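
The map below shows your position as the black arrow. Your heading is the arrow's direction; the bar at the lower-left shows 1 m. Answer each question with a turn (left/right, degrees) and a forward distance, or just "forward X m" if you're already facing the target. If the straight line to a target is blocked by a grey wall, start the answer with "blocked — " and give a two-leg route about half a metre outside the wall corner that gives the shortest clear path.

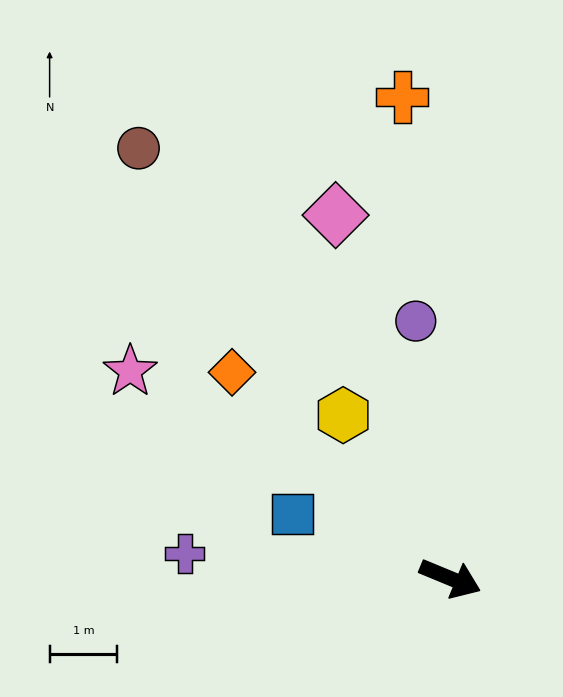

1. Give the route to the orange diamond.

turn left 159°, forward 4.4 m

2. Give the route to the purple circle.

turn left 120°, forward 3.8 m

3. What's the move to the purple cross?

turn right 163°, forward 3.9 m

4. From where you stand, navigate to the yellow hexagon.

turn left 146°, forward 2.9 m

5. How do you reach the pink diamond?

turn left 130°, forward 5.6 m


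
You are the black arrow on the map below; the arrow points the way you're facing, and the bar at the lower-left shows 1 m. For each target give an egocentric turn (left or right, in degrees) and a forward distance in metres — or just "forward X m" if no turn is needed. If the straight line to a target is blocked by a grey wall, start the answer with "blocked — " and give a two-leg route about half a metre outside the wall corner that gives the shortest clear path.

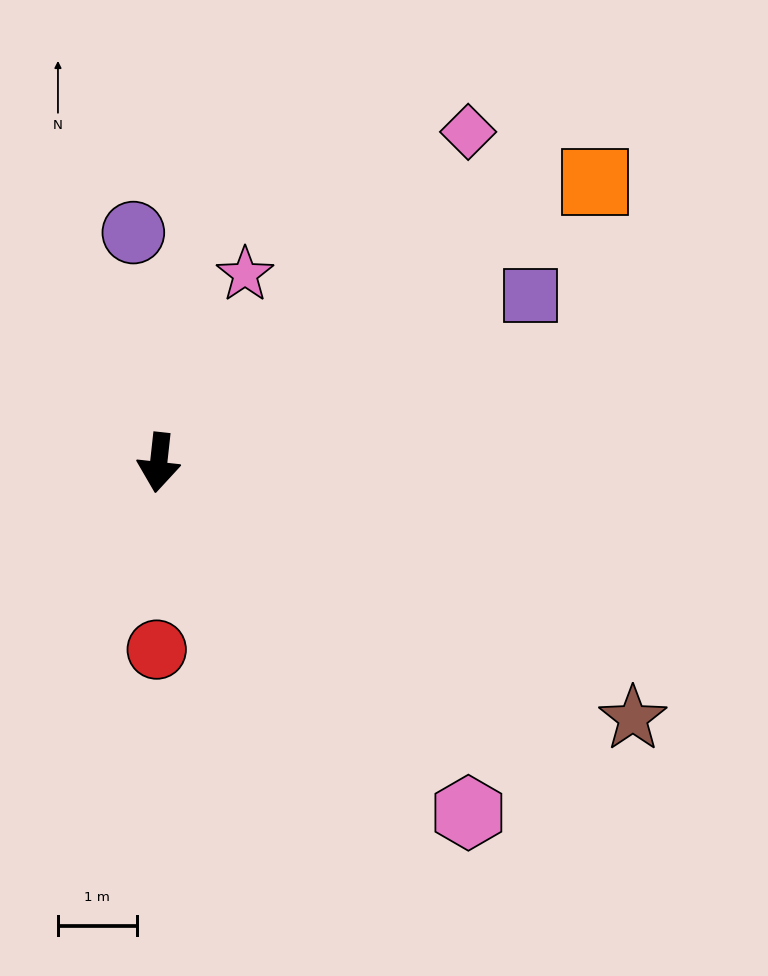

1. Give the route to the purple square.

turn left 120°, forward 5.2 m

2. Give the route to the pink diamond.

turn left 143°, forward 5.8 m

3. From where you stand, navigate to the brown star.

turn left 68°, forward 6.8 m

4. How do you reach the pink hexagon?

turn left 48°, forward 5.9 m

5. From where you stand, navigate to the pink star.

turn left 162°, forward 2.6 m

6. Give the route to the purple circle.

turn right 167°, forward 2.9 m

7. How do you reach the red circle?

turn left 6°, forward 2.4 m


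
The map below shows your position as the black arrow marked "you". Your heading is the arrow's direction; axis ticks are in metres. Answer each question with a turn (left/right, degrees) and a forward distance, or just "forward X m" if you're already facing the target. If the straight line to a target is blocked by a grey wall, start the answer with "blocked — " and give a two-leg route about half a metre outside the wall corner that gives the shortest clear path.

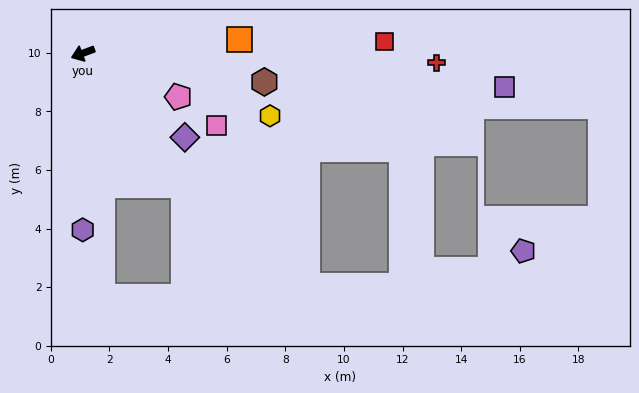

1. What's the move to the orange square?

turn left 164°, forward 5.4 m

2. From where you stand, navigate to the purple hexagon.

turn left 69°, forward 6.0 m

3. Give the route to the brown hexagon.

turn left 150°, forward 6.3 m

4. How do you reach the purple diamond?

turn left 120°, forward 4.5 m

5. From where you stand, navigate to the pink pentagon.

turn left 135°, forward 3.6 m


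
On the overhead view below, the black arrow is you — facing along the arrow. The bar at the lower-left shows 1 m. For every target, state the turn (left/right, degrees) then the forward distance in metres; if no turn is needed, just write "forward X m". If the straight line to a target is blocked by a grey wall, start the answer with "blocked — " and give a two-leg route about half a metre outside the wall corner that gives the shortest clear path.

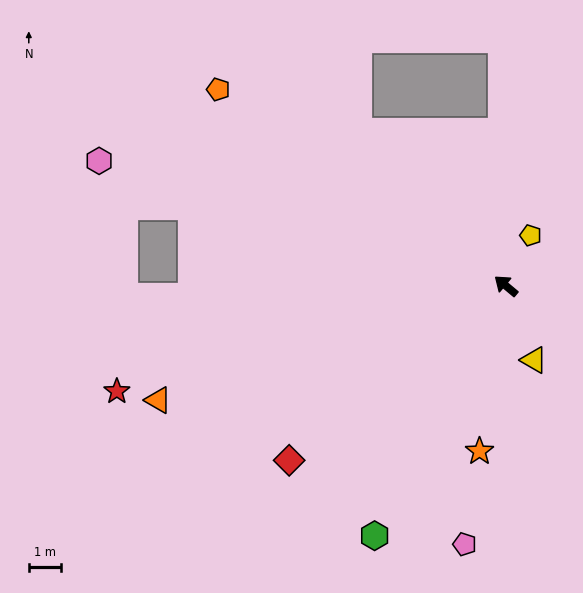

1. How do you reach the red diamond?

turn left 79°, forward 8.5 m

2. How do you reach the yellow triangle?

turn left 151°, forward 2.4 m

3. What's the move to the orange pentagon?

turn left 6°, forward 10.7 m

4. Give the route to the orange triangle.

turn left 58°, forward 11.2 m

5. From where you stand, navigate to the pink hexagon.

turn left 23°, forward 13.0 m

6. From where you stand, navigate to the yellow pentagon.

turn right 76°, forward 1.7 m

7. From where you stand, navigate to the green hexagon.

turn left 102°, forward 8.7 m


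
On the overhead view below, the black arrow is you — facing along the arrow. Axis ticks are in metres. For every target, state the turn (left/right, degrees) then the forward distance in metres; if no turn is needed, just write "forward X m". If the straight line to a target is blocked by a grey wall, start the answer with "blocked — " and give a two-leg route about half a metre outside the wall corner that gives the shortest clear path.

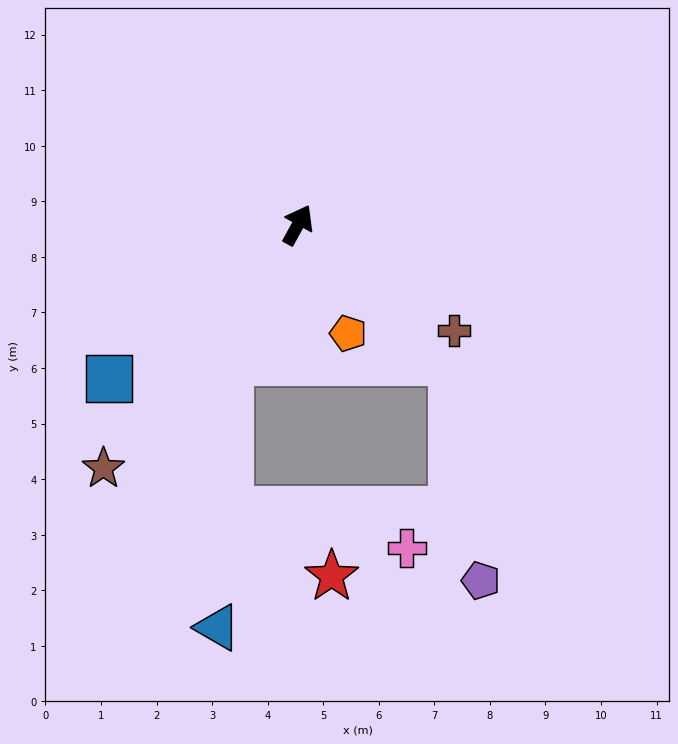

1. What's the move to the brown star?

turn left 170°, forward 5.6 m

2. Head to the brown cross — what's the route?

turn right 95°, forward 3.4 m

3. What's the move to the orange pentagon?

turn right 126°, forward 2.2 m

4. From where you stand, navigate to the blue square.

turn left 158°, forward 4.4 m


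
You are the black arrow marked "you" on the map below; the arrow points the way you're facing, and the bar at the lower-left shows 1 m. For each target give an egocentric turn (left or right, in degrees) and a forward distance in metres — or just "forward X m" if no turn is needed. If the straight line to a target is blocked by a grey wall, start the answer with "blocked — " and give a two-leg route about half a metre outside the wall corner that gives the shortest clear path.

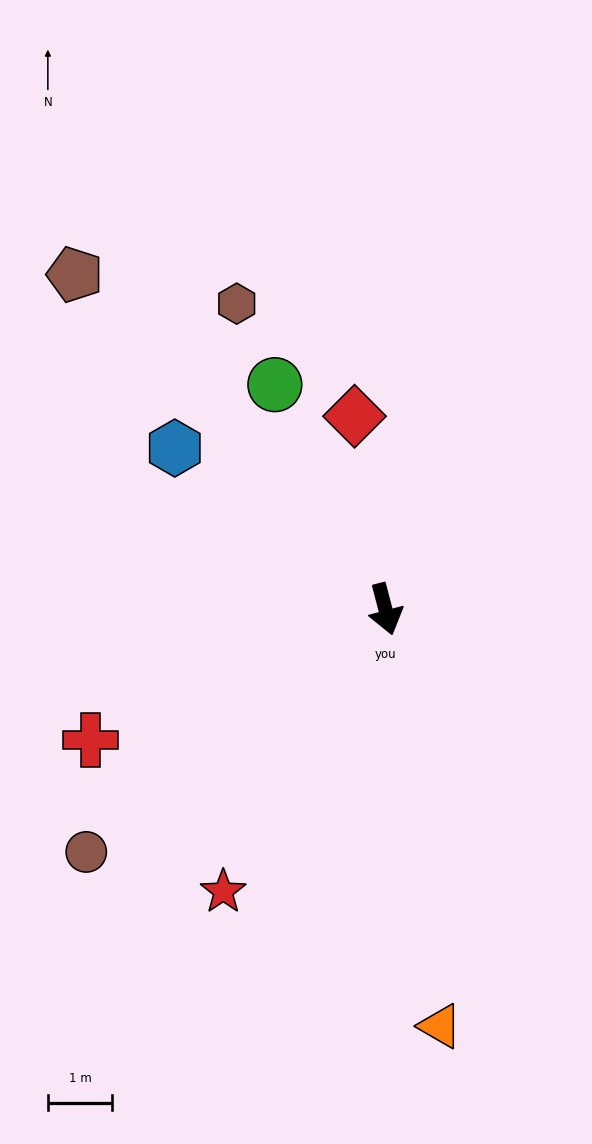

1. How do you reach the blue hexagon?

turn right 142°, forward 4.1 m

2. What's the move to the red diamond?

turn left 174°, forward 3.0 m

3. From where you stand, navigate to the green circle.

turn right 168°, forward 3.9 m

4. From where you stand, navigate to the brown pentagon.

turn right 152°, forward 7.1 m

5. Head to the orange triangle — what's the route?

turn right 7°, forward 6.6 m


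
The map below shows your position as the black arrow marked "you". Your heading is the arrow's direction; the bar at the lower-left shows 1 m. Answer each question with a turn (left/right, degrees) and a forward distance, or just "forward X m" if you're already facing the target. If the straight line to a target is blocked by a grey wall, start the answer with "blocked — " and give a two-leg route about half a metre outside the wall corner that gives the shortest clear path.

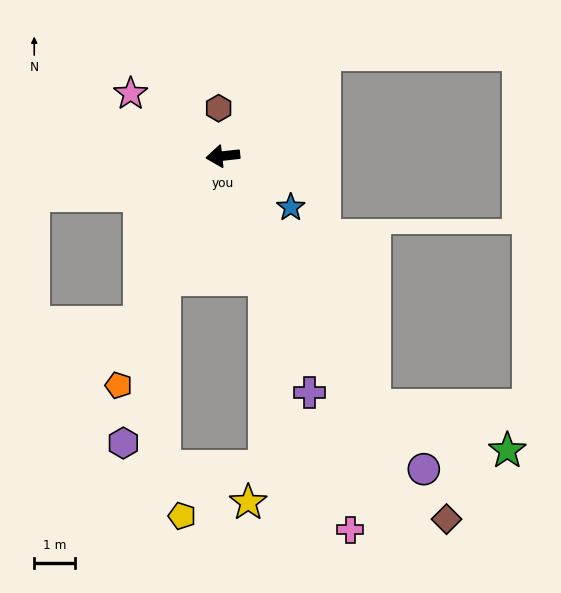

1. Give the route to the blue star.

turn left 137°, forward 2.1 m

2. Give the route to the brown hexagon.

turn right 91°, forward 1.2 m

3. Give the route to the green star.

blocked — turn left 115°, forward 7.2 m, then turn left 40°, forward 3.4 m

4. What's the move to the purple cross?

turn left 104°, forward 6.2 m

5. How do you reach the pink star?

turn right 40°, forward 2.7 m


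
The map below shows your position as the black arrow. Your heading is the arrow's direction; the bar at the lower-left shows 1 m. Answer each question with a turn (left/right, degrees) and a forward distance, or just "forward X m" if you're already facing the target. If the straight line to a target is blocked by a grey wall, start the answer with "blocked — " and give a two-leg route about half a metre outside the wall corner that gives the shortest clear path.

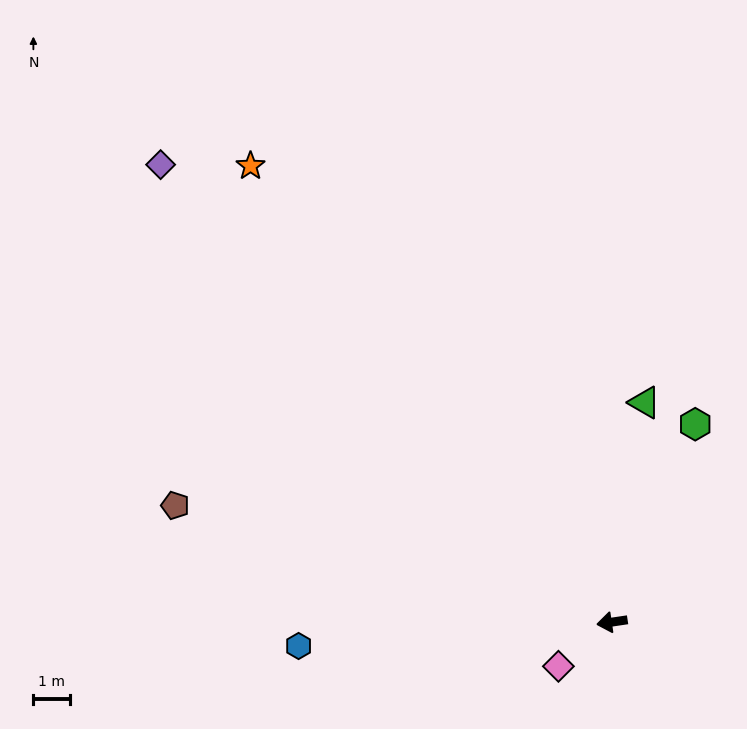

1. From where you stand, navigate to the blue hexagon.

turn right 4°, forward 8.5 m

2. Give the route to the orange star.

turn right 60°, forward 15.7 m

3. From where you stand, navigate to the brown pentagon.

turn right 23°, forward 12.2 m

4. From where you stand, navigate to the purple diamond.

turn right 54°, forward 17.4 m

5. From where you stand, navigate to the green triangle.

turn right 107°, forward 6.0 m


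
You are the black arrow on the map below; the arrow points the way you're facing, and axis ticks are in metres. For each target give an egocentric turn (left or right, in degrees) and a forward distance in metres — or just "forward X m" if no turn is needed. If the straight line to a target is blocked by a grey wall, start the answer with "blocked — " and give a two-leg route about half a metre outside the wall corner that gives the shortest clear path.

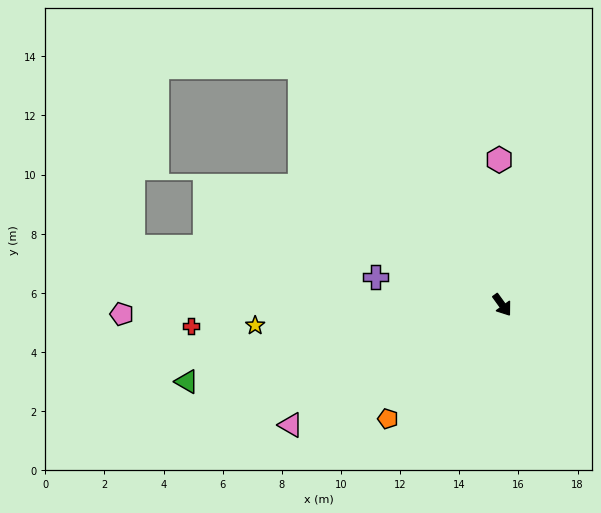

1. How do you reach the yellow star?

turn right 121°, forward 8.4 m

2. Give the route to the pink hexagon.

turn left 145°, forward 4.9 m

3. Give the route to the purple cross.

turn right 138°, forward 4.4 m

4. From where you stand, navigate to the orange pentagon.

turn right 81°, forward 5.5 m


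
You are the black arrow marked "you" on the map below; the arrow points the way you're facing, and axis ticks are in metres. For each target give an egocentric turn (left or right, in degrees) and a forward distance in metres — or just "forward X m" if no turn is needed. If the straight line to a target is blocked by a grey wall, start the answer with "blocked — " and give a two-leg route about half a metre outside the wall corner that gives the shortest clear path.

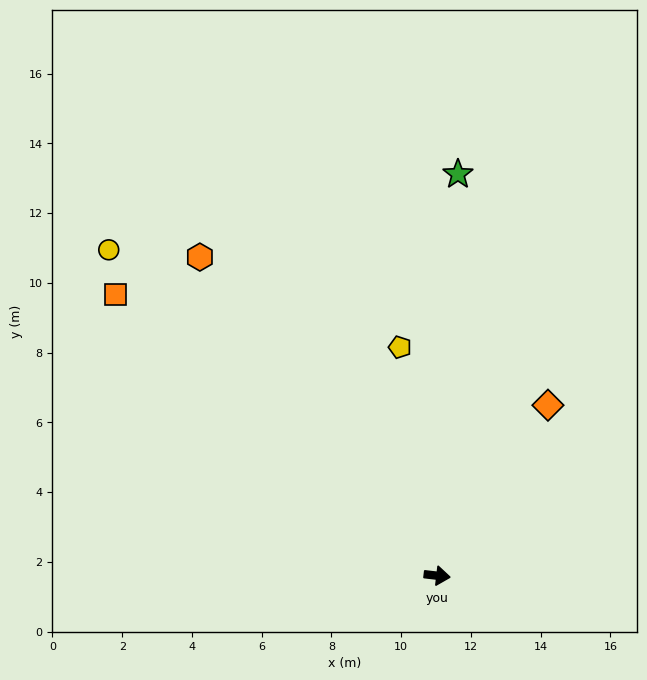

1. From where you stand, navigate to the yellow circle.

turn left 142°, forward 13.3 m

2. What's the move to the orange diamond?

turn left 64°, forward 5.8 m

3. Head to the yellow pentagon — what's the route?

turn left 106°, forward 6.6 m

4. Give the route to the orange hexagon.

turn left 133°, forward 11.4 m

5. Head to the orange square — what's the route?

turn left 145°, forward 12.3 m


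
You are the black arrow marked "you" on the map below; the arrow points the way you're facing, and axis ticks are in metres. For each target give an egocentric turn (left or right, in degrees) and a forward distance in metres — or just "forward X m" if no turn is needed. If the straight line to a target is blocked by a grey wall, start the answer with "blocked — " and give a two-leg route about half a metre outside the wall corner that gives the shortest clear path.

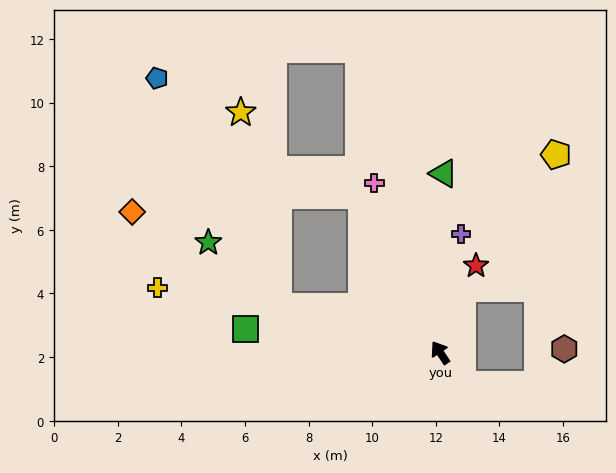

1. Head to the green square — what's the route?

turn left 49°, forward 6.2 m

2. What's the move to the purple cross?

turn right 44°, forward 3.8 m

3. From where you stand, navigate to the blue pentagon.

blocked — turn left 40°, forward 5.3 m, then turn right 46°, forward 8.1 m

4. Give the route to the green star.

blocked — turn left 40°, forward 5.3 m, then turn right 26°, forward 3.0 m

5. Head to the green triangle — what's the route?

turn right 35°, forward 5.6 m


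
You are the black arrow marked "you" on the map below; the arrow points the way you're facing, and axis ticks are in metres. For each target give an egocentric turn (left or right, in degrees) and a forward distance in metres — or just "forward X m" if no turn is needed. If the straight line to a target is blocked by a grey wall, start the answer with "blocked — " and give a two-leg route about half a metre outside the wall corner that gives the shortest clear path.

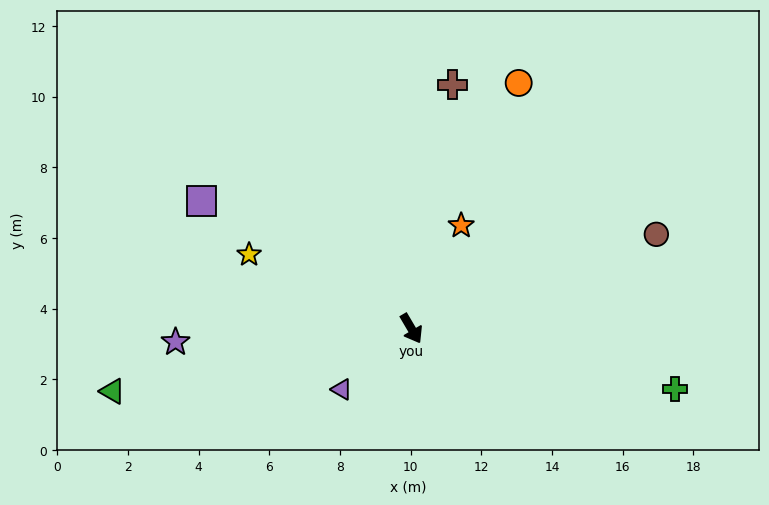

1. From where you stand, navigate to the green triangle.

turn right 109°, forward 8.6 m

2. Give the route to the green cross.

turn left 47°, forward 7.7 m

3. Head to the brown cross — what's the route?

turn left 140°, forward 7.0 m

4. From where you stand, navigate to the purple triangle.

turn right 79°, forward 2.6 m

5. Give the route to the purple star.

turn right 117°, forward 6.7 m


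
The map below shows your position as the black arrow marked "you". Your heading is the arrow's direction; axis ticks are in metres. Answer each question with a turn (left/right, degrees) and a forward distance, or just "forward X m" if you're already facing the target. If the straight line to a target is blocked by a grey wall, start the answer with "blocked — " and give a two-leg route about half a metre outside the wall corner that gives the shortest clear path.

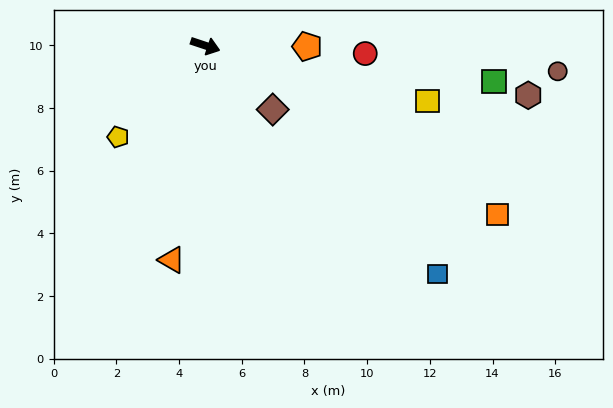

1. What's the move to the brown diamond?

turn right 25°, forward 3.0 m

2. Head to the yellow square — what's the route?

turn left 4°, forward 7.3 m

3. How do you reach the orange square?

turn right 12°, forward 10.8 m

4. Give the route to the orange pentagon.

turn left 18°, forward 3.3 m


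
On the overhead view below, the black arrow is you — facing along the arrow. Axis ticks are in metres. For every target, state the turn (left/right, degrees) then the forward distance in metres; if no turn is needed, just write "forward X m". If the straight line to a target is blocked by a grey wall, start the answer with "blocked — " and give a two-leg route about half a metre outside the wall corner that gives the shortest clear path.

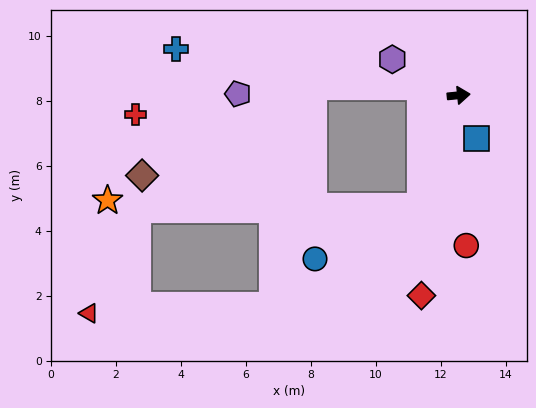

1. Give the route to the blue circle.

blocked — turn right 115°, forward 3.6 m, then turn right 44°, forward 3.6 m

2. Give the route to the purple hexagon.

turn left 146°, forward 2.3 m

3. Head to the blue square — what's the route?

turn right 73°, forward 1.4 m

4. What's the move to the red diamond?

turn right 106°, forward 6.3 m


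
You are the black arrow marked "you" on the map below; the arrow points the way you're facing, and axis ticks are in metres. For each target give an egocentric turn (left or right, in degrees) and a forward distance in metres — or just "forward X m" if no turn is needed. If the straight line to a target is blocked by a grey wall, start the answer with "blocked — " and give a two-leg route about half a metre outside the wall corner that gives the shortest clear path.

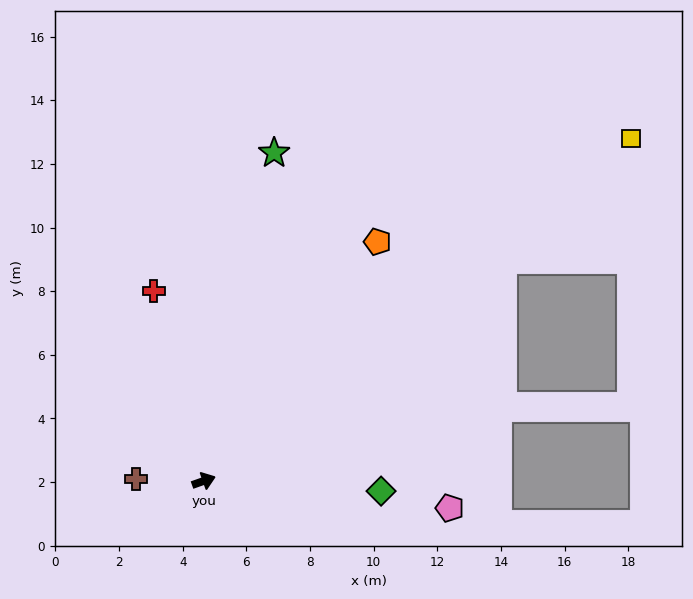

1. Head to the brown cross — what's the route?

turn left 159°, forward 2.1 m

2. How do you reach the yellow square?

turn left 19°, forward 17.2 m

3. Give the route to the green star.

turn left 58°, forward 10.5 m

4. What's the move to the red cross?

turn left 85°, forward 6.2 m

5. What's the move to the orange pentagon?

turn left 34°, forward 9.3 m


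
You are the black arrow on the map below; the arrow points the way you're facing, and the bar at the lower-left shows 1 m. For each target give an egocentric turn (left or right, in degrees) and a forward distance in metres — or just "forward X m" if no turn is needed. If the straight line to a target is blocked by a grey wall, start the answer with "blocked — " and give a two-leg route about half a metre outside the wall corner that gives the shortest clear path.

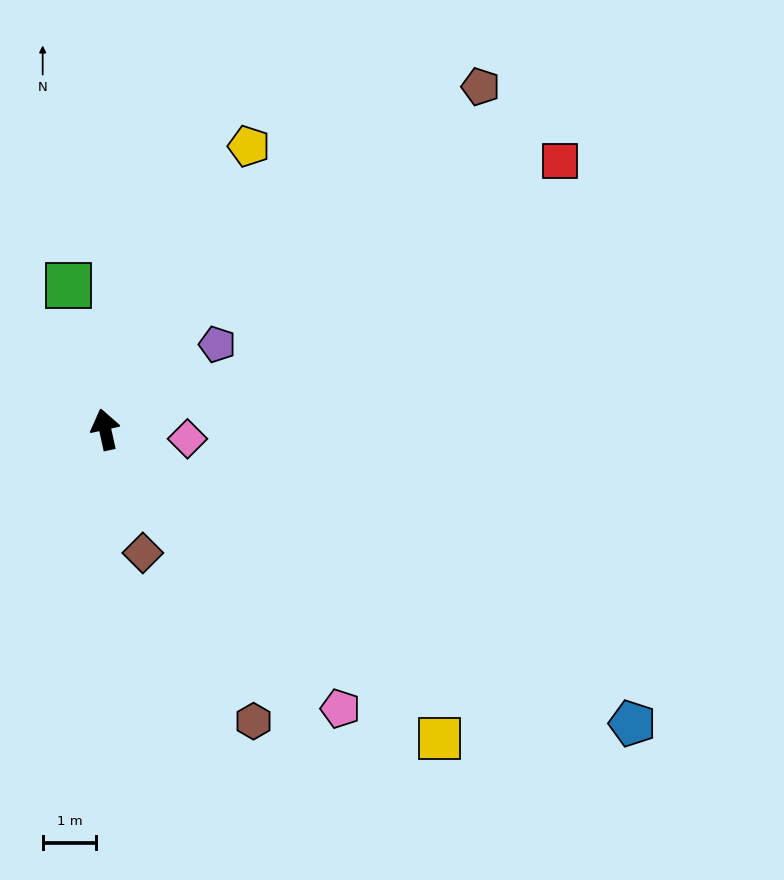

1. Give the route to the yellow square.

turn right 145°, forward 8.5 m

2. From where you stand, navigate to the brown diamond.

turn right 175°, forward 2.4 m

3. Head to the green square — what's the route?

forward 2.8 m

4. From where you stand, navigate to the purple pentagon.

turn right 65°, forward 2.6 m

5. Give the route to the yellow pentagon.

turn right 39°, forward 5.9 m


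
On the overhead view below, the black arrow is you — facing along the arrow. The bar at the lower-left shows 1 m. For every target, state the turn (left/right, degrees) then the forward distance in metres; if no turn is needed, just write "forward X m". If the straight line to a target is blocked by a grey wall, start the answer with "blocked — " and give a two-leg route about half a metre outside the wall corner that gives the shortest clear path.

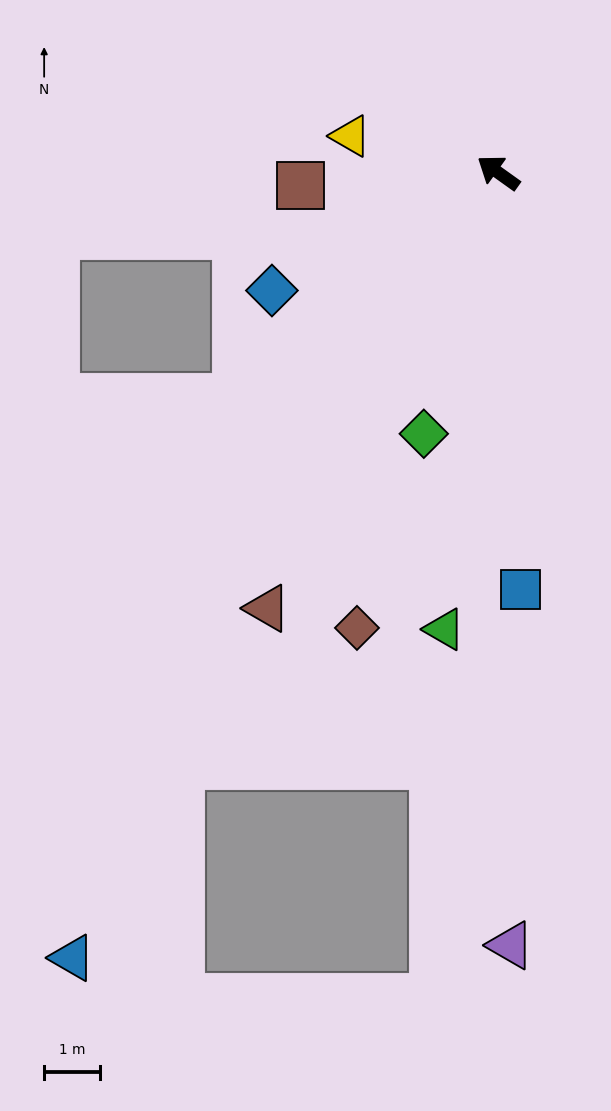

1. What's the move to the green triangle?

turn left 119°, forward 8.3 m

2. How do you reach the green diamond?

turn left 110°, forward 4.9 m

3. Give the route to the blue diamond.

turn left 63°, forward 4.6 m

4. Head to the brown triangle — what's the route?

turn left 98°, forward 8.9 m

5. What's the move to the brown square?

turn left 39°, forward 3.6 m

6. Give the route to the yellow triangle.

turn left 22°, forward 2.7 m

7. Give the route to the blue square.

turn left 129°, forward 7.5 m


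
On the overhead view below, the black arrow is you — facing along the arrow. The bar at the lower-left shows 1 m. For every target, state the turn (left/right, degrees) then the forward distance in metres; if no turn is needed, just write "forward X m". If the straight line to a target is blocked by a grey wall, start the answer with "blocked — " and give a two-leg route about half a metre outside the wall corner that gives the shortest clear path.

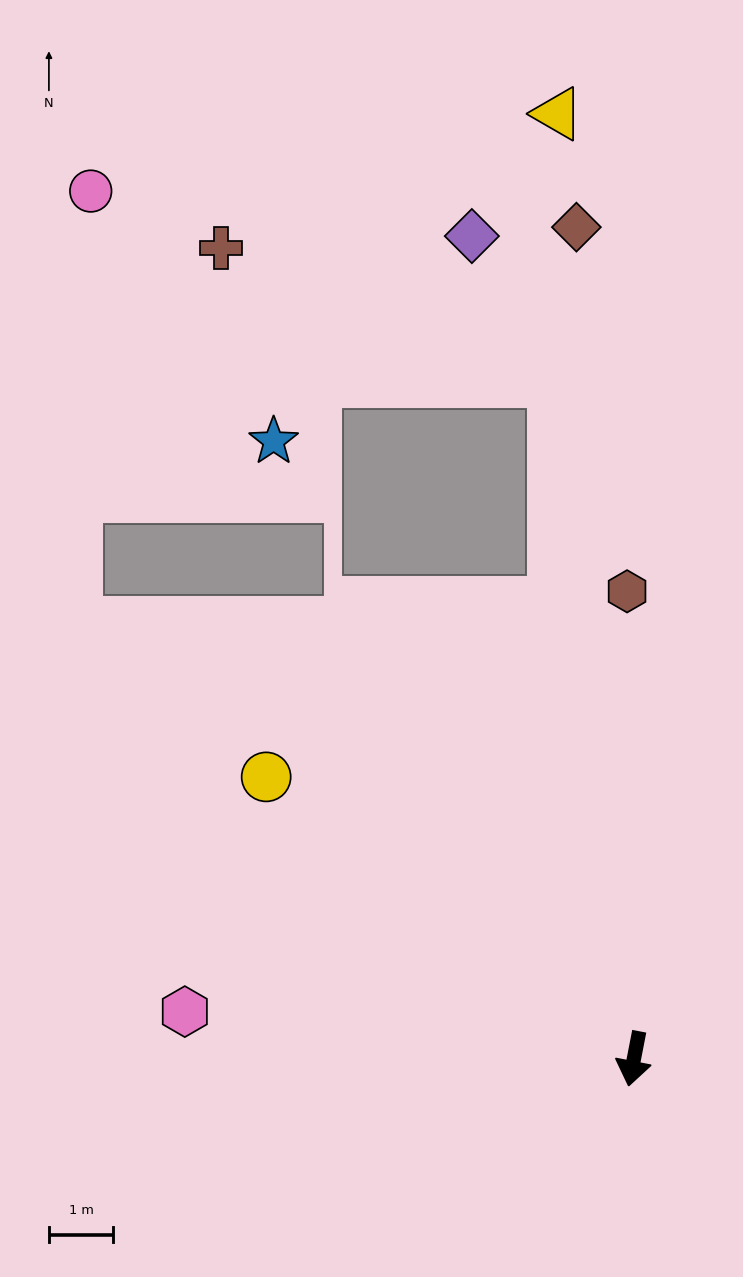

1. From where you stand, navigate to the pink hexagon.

turn right 85°, forward 7.0 m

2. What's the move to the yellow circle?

turn right 116°, forward 7.2 m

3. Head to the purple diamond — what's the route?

blocked — turn right 162°, forward 10.6 m, then turn left 23°, forward 2.6 m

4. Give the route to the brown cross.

blocked — turn right 162°, forward 10.6 m, then turn left 61°, forward 5.6 m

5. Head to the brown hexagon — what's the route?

turn right 168°, forward 7.3 m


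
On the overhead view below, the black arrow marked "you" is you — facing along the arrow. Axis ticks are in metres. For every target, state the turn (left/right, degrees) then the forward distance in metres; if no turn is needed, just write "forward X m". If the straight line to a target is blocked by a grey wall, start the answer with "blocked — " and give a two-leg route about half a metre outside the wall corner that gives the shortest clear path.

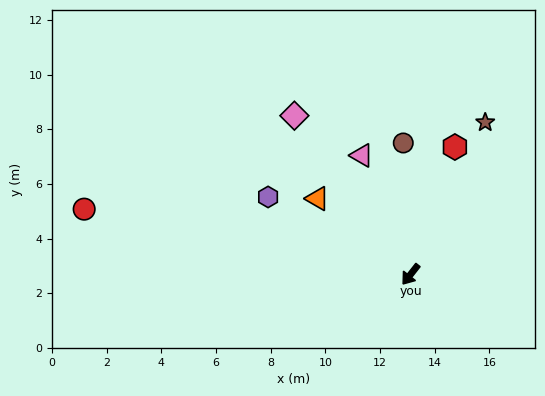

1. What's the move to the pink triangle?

turn right 120°, forward 4.7 m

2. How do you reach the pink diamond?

turn right 106°, forward 7.2 m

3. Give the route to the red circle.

turn right 63°, forward 12.2 m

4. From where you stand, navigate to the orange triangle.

turn right 91°, forward 4.4 m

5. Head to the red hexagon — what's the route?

turn right 161°, forward 4.9 m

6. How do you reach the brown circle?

turn right 139°, forward 4.8 m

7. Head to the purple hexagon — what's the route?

turn right 80°, forward 5.9 m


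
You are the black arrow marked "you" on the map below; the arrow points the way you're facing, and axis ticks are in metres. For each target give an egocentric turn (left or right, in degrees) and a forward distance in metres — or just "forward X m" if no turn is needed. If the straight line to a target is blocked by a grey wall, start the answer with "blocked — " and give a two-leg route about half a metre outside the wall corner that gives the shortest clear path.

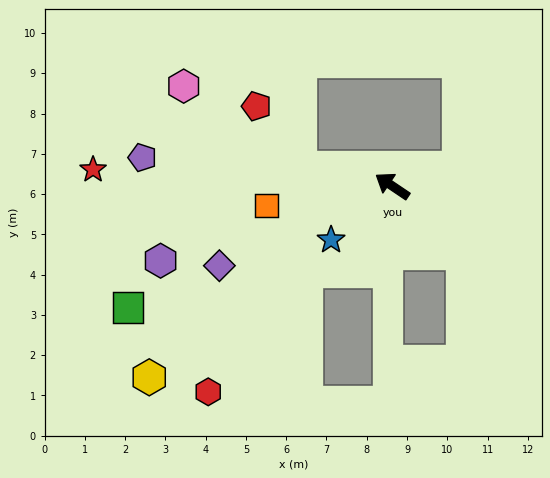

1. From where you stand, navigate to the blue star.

turn left 75°, forward 2.0 m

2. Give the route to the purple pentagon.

turn left 27°, forward 6.2 m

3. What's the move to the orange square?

turn left 43°, forward 3.2 m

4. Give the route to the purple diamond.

turn left 59°, forward 4.7 m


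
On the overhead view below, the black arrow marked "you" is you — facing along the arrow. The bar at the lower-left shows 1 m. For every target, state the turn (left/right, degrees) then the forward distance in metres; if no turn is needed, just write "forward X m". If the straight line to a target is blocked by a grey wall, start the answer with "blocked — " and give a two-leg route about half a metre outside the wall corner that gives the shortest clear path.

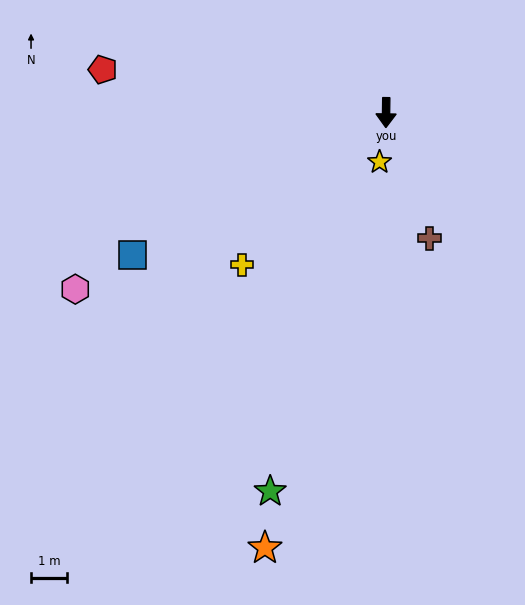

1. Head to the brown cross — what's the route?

turn left 20°, forward 3.7 m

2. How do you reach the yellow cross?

turn right 43°, forward 5.8 m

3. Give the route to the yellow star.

turn right 7°, forward 1.4 m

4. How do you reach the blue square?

turn right 60°, forward 8.0 m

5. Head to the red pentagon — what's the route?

turn right 98°, forward 7.9 m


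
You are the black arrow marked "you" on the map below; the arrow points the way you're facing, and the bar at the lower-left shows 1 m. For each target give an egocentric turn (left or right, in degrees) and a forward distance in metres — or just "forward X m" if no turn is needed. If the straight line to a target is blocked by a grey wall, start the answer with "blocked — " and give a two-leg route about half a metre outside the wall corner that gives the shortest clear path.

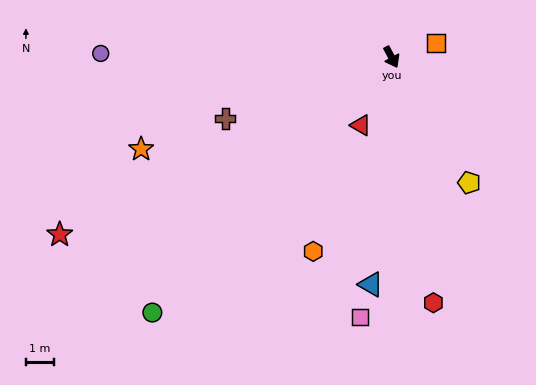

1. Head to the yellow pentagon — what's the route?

turn left 4°, forward 5.2 m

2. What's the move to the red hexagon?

turn right 18°, forward 8.8 m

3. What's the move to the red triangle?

turn right 52°, forward 2.6 m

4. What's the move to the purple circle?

turn right 119°, forward 10.2 m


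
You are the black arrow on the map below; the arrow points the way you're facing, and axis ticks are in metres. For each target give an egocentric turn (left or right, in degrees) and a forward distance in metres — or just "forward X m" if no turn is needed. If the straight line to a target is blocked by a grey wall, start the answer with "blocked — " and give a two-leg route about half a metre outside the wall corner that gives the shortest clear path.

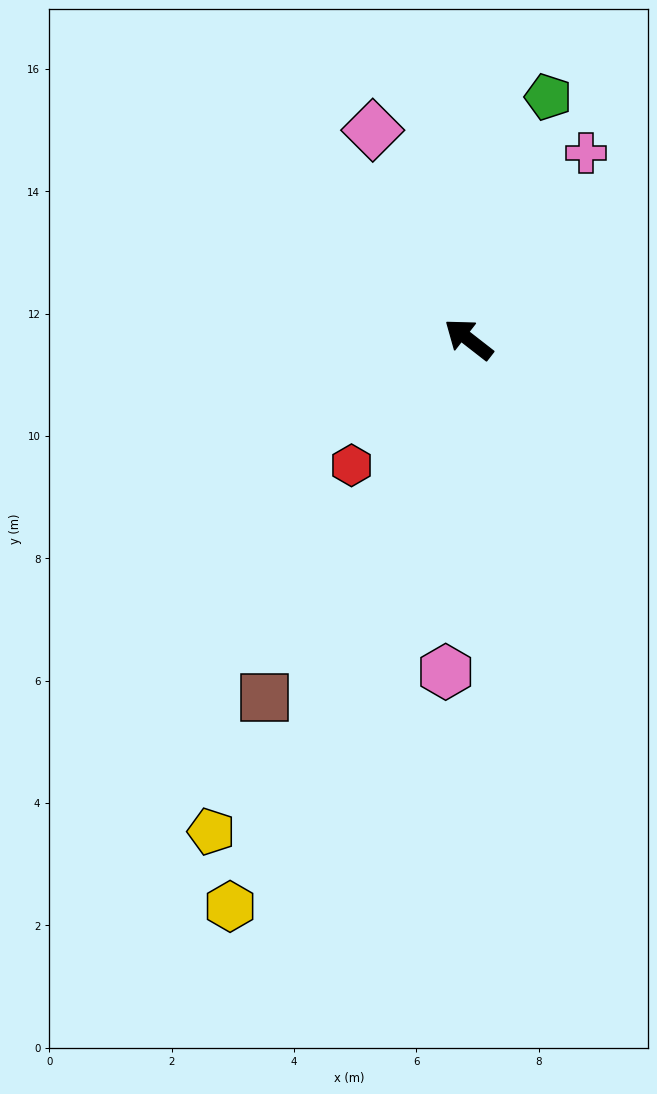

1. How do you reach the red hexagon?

turn left 85°, forward 2.8 m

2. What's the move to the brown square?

turn left 98°, forward 6.7 m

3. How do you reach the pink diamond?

turn right 27°, forward 3.8 m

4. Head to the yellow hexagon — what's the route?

turn left 105°, forward 10.1 m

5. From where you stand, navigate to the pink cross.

turn right 84°, forward 3.6 m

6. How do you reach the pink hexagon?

turn left 124°, forward 5.4 m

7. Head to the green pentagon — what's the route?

turn right 70°, forward 4.2 m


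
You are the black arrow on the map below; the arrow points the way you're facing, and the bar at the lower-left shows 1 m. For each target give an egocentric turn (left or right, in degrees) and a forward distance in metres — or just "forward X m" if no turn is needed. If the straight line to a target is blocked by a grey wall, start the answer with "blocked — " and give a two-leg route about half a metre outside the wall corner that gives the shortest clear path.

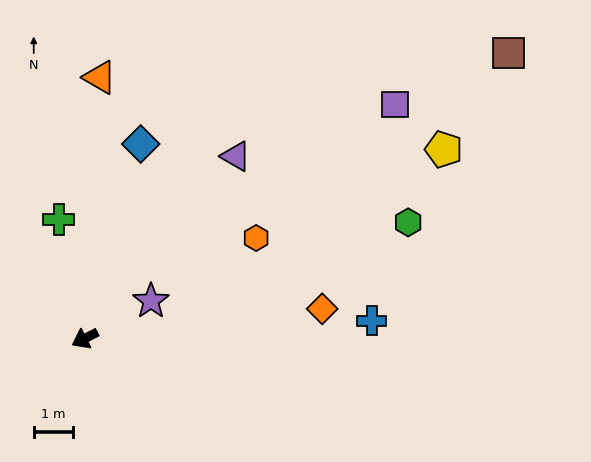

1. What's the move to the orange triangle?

turn right 120°, forward 6.7 m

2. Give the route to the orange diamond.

turn left 160°, forward 6.1 m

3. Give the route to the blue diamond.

turn right 133°, forward 5.2 m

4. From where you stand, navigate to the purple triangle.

turn right 157°, forward 6.0 m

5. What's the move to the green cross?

turn right 105°, forward 3.1 m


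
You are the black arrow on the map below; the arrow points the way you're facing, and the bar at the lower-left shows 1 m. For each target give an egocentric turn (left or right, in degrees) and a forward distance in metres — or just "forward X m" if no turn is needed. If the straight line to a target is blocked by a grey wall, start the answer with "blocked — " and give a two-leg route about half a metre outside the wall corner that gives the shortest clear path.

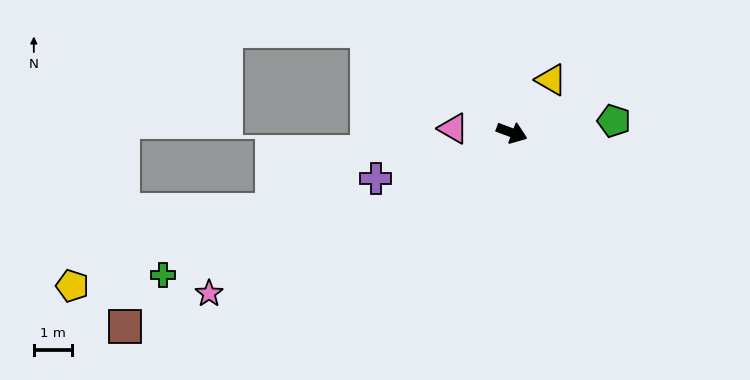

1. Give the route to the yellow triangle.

turn left 74°, forward 1.7 m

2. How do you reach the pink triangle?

turn right 164°, forward 1.5 m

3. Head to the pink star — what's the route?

turn right 131°, forward 8.9 m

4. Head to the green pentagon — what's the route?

turn left 27°, forward 2.7 m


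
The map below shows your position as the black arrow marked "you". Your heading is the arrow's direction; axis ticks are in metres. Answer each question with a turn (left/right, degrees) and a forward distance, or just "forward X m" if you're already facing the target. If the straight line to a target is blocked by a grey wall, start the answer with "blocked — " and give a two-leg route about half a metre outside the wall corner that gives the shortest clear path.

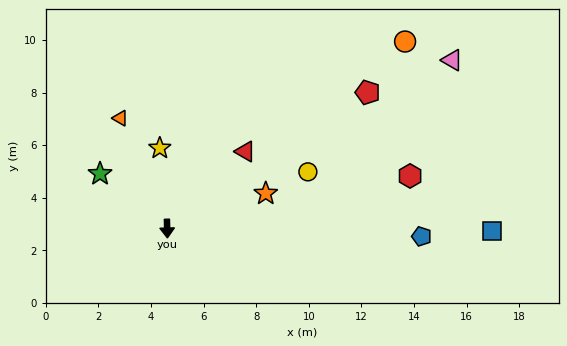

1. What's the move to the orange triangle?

turn right 159°, forward 4.6 m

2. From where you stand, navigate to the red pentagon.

turn left 123°, forward 9.2 m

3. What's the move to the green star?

turn right 131°, forward 3.3 m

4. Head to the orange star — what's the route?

turn left 108°, forward 4.0 m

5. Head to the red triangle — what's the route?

turn left 133°, forward 4.2 m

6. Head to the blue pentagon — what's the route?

turn left 87°, forward 9.7 m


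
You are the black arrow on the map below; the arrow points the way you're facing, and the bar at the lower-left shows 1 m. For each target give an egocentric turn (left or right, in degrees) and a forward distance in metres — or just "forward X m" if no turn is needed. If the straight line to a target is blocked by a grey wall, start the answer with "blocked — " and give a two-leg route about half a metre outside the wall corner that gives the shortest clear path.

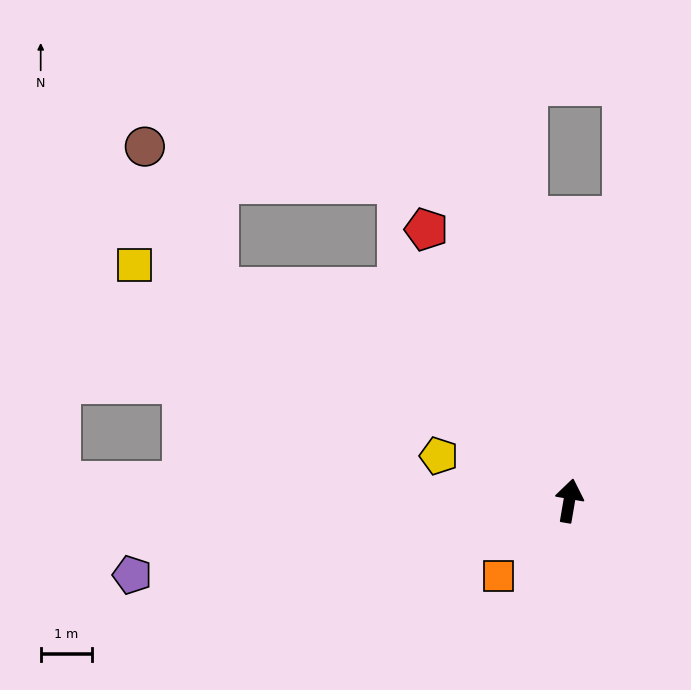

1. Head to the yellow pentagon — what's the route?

turn left 81°, forward 2.7 m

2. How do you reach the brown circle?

blocked — turn left 69°, forward 8.1 m, then turn right 32°, forward 3.1 m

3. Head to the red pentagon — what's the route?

turn left 38°, forward 6.0 m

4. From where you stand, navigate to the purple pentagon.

turn left 109°, forward 8.7 m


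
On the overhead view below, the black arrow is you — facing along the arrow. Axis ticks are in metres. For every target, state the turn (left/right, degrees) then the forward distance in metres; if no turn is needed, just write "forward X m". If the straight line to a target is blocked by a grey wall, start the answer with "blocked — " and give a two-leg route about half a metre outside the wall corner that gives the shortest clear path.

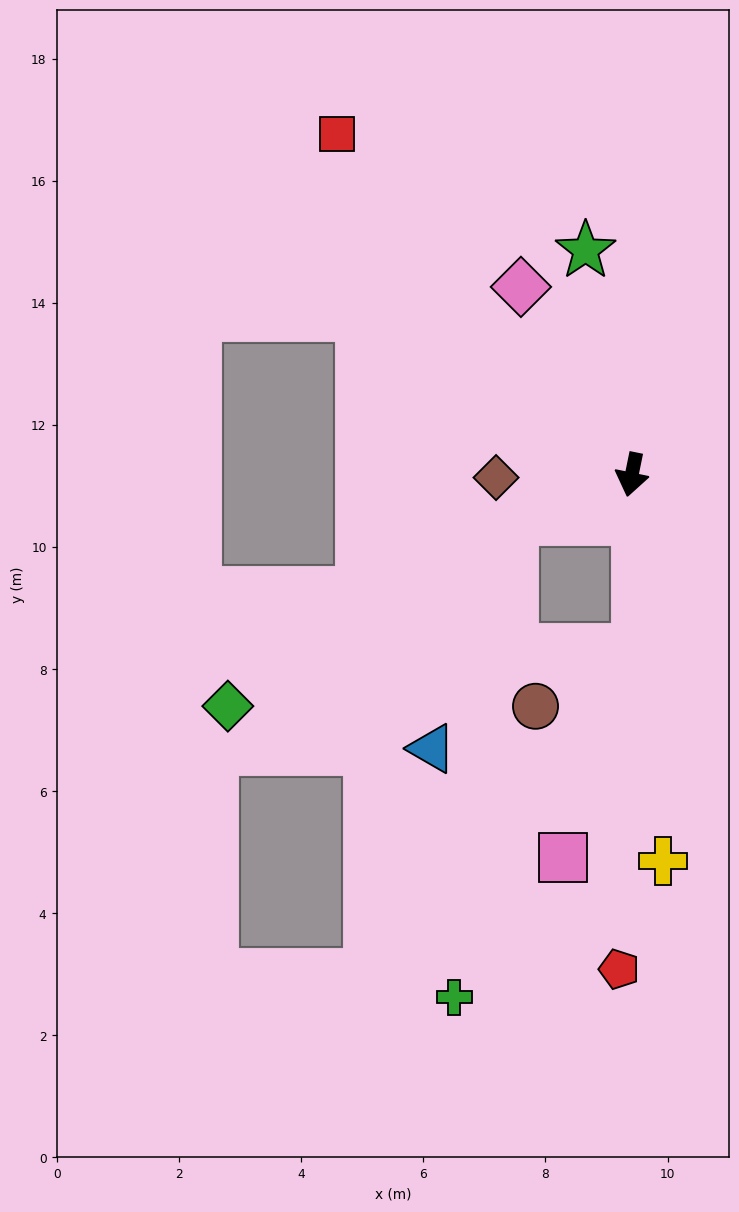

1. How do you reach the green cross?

blocked — turn right 58°, forward 2.1 m, then turn left 63°, forward 7.9 m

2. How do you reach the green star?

turn right 157°, forward 3.8 m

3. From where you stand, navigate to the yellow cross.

turn left 16°, forward 6.4 m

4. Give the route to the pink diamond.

turn right 138°, forward 3.6 m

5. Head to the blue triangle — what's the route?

blocked — turn right 58°, forward 2.1 m, then turn left 50°, forward 4.0 m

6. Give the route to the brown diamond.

turn right 77°, forward 2.2 m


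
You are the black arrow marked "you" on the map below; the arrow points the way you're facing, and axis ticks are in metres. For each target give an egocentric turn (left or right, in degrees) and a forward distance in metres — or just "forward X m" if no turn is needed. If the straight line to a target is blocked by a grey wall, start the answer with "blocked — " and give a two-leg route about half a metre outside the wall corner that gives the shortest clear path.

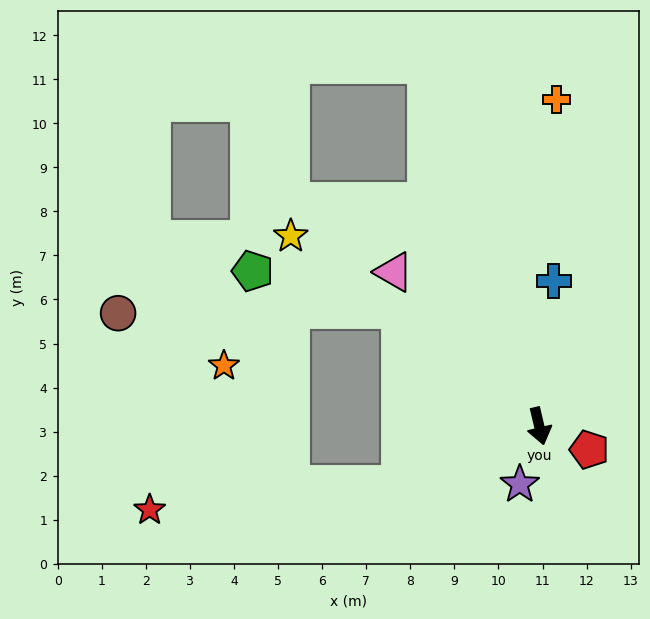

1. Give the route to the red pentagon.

turn left 52°, forward 1.3 m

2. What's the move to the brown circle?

blocked — turn right 143°, forward 4.1 m, then turn left 40°, forward 6.4 m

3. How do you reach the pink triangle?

turn right 150°, forward 4.8 m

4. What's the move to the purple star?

turn right 32°, forward 1.4 m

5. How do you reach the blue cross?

turn left 161°, forward 3.3 m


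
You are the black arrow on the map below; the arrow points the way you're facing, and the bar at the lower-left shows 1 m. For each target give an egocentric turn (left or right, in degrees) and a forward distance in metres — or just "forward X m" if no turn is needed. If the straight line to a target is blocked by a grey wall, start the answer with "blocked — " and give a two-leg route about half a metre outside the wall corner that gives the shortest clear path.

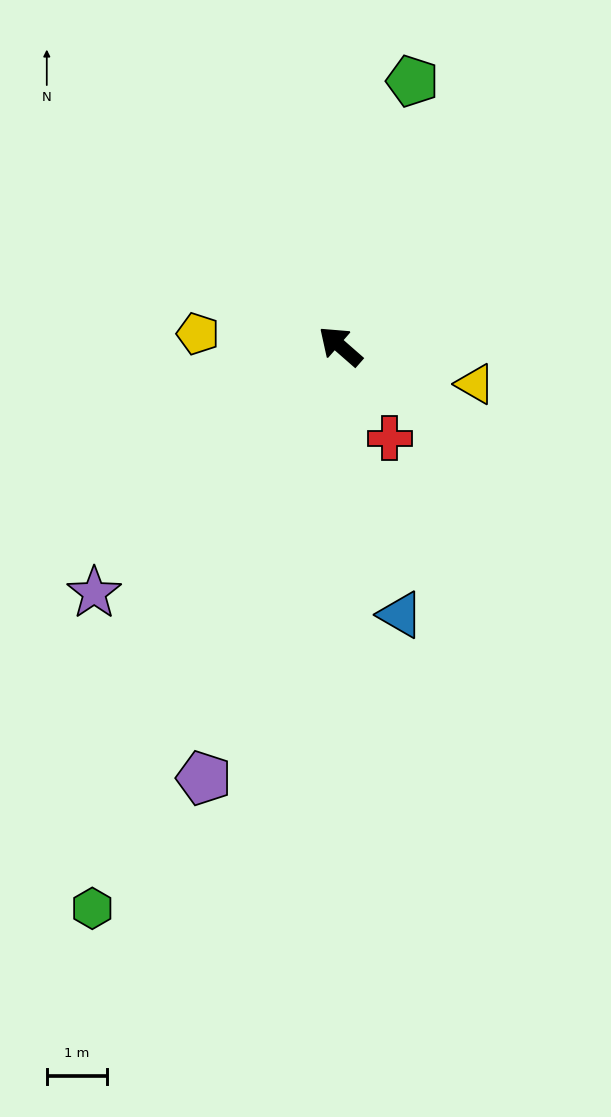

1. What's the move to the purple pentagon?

turn left 114°, forward 7.5 m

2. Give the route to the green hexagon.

turn left 107°, forward 10.2 m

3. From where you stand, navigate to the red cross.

turn left 159°, forward 1.7 m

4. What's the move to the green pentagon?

turn right 64°, forward 4.5 m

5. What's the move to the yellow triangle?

turn right 155°, forward 2.3 m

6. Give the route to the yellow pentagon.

turn left 36°, forward 2.4 m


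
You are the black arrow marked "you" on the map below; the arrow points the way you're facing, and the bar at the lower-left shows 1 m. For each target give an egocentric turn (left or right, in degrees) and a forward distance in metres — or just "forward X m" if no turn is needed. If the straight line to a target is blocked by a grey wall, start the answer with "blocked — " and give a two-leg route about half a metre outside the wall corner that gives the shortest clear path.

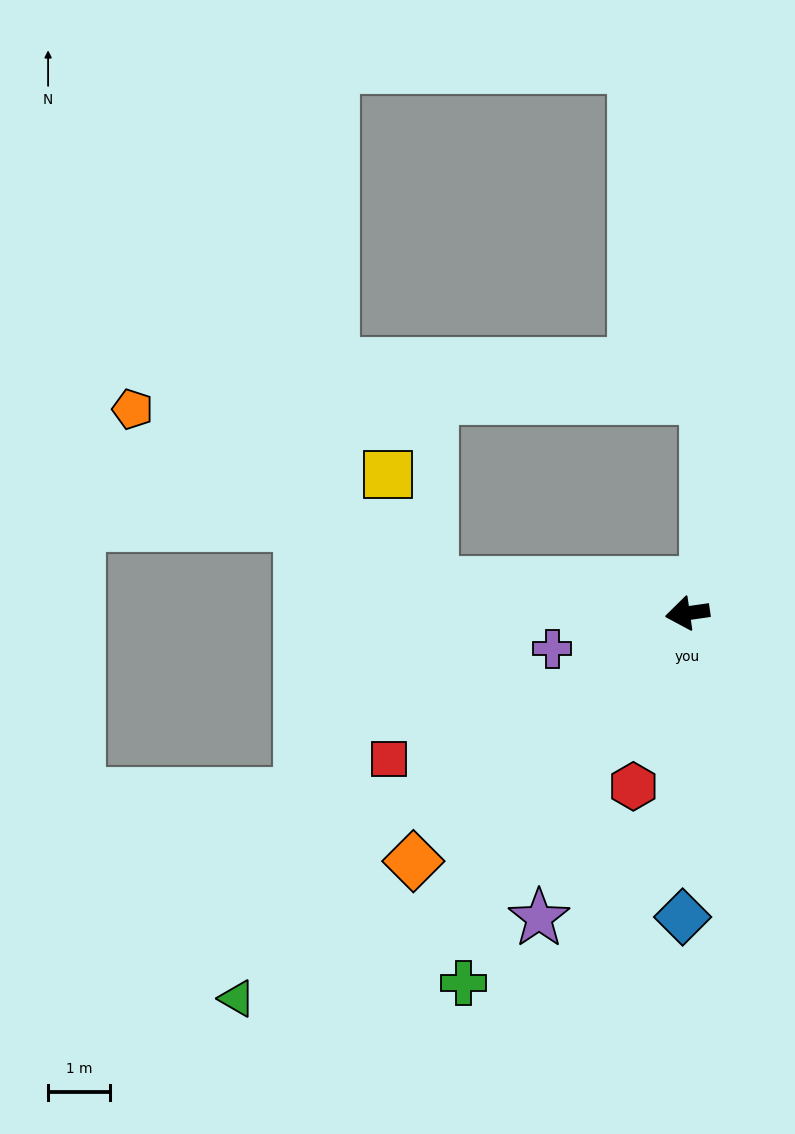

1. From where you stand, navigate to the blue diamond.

turn left 81°, forward 4.9 m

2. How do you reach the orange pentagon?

blocked — turn right 15°, forward 4.1 m, then turn right 23°, forward 5.6 m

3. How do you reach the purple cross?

turn left 7°, forward 2.3 m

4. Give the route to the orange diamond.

turn left 34°, forward 6.0 m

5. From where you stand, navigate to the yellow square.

blocked — turn right 15°, forward 4.1 m, then turn right 61°, forward 1.9 m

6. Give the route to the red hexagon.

turn left 64°, forward 2.9 m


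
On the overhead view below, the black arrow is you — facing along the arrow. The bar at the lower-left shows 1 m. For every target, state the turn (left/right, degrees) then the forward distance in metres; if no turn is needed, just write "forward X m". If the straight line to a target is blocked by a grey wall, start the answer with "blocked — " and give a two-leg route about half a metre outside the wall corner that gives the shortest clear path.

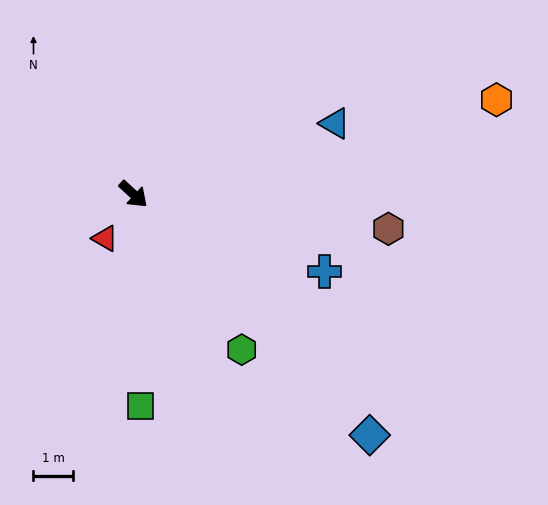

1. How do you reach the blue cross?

turn left 21°, forward 5.2 m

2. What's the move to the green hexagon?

turn right 13°, forward 4.7 m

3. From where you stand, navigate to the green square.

turn right 46°, forward 5.3 m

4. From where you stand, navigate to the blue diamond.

turn right 3°, forward 8.4 m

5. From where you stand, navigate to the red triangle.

turn right 80°, forward 1.3 m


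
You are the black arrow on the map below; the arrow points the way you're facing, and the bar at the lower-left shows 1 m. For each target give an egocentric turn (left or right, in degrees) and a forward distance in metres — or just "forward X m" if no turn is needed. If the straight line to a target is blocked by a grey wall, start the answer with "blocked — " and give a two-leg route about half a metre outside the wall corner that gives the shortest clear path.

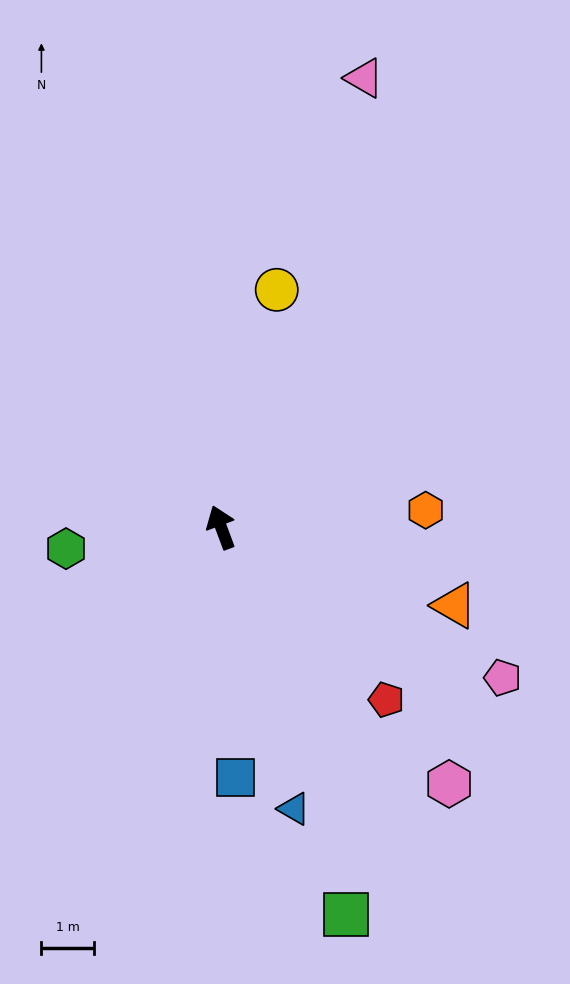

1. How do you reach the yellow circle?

turn right 34°, forward 4.6 m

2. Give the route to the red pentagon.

turn right 157°, forward 4.6 m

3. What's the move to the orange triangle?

turn right 129°, forward 4.7 m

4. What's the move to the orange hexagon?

turn right 106°, forward 3.9 m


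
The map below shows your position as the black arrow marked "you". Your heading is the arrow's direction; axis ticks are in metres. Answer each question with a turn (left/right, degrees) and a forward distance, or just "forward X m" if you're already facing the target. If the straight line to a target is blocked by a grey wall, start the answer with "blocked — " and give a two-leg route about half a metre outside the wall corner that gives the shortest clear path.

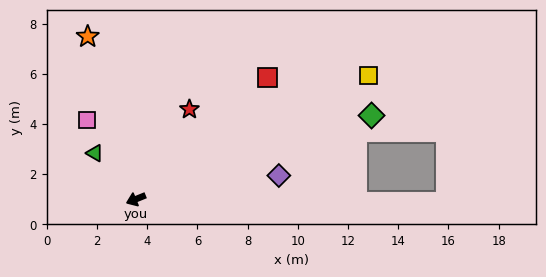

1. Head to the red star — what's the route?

turn right 143°, forward 4.2 m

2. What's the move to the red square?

turn right 159°, forward 7.1 m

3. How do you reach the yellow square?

turn right 174°, forward 10.5 m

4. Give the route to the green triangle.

turn right 70°, forward 2.5 m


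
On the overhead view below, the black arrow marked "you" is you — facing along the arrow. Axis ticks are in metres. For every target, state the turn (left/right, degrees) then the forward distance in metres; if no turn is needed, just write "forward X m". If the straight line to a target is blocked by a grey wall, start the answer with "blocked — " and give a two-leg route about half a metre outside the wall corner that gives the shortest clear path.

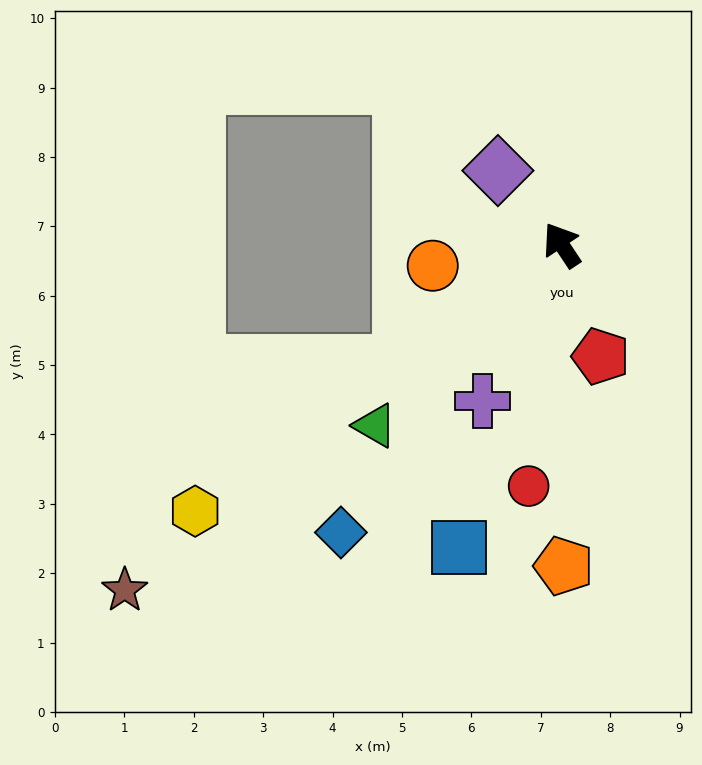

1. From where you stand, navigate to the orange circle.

turn left 66°, forward 1.9 m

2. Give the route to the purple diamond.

turn left 7°, forward 1.4 m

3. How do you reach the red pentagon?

turn left 166°, forward 1.7 m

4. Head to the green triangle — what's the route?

turn left 100°, forward 3.7 m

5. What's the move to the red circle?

turn left 139°, forward 3.5 m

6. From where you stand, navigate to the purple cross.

turn left 119°, forward 2.5 m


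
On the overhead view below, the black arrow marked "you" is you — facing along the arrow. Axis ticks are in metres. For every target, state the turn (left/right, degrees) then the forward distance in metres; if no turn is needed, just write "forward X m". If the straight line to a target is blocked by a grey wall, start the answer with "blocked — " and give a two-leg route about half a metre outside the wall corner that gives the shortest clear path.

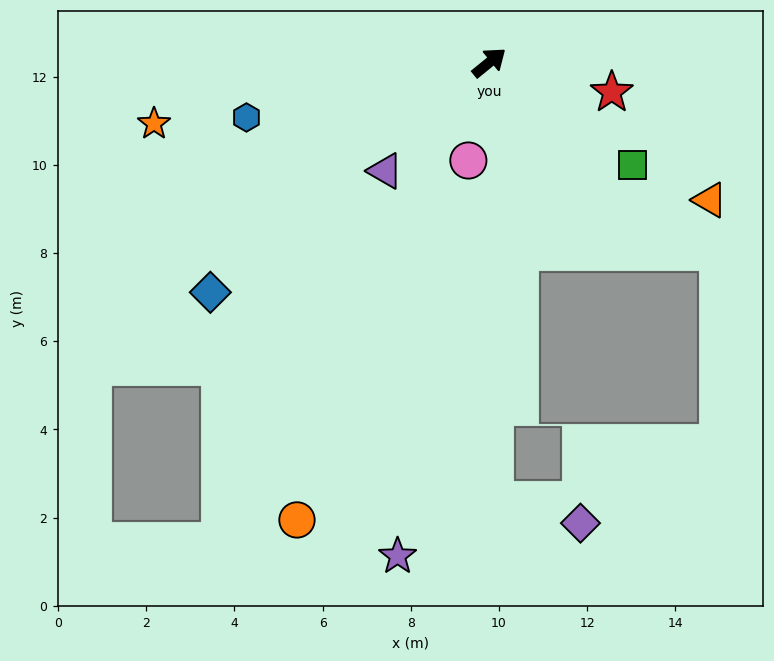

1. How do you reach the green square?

turn right 75°, forward 4.0 m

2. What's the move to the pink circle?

turn right 141°, forward 2.3 m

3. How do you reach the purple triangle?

turn right 173°, forward 3.4 m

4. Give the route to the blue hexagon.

turn left 154°, forward 5.6 m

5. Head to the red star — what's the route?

turn right 53°, forward 2.9 m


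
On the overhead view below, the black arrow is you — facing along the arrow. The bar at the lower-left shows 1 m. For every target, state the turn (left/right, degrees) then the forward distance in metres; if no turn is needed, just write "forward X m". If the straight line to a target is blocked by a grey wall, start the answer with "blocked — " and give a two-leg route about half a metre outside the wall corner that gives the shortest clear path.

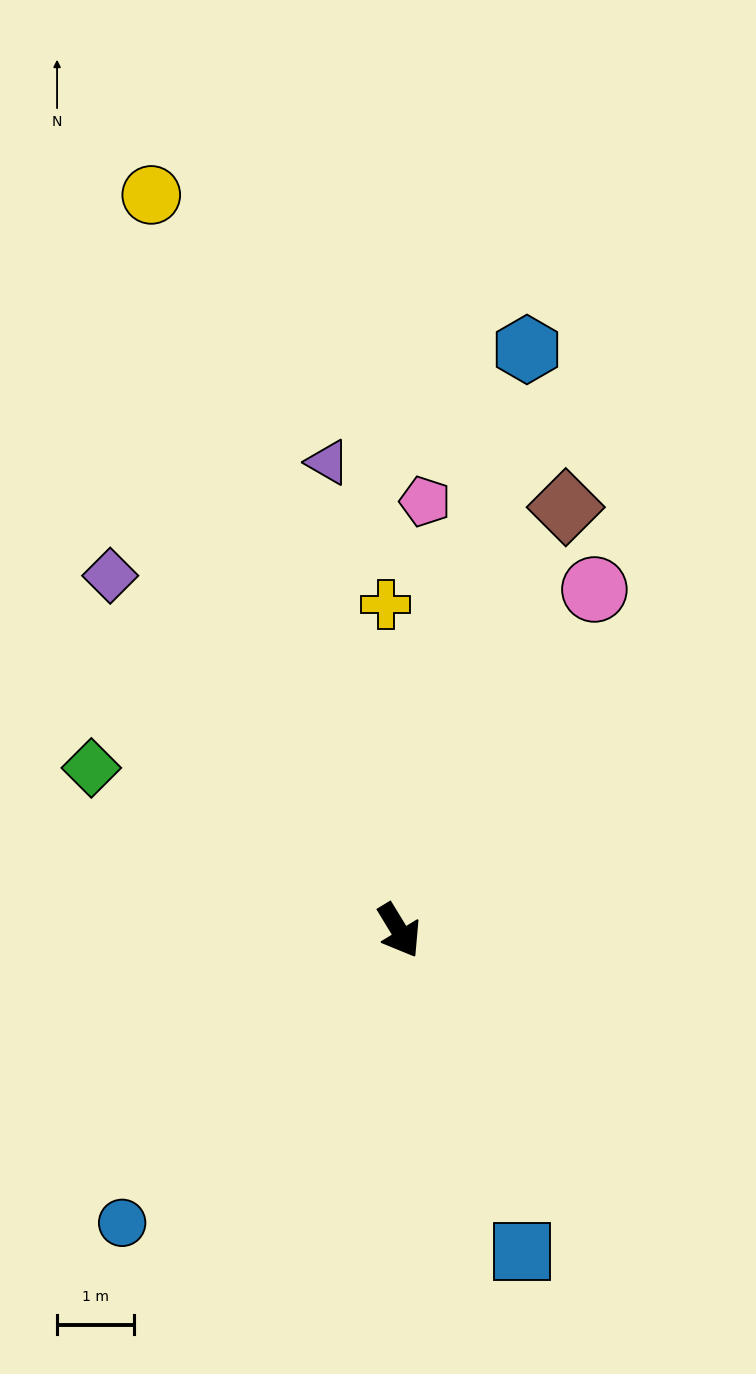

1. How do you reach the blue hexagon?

turn left 136°, forward 7.8 m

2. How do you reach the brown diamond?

turn left 127°, forward 5.9 m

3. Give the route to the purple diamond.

turn right 172°, forward 6.0 m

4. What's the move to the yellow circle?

turn left 167°, forward 10.1 m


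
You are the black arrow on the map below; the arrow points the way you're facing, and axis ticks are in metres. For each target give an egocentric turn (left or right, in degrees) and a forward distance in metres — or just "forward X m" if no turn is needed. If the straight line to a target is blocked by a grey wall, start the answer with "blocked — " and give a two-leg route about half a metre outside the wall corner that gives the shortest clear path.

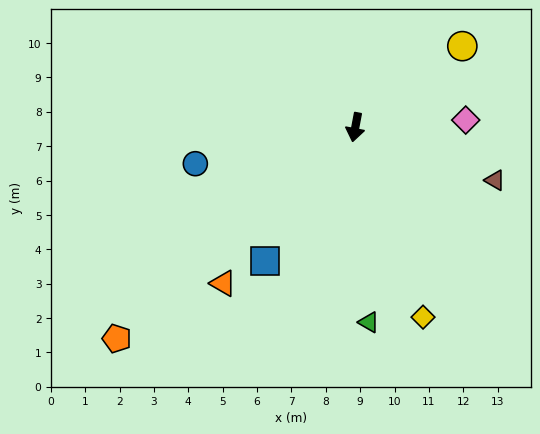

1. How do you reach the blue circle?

turn right 66°, forward 4.8 m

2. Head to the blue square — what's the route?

turn right 23°, forward 4.7 m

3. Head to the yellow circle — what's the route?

turn left 138°, forward 3.9 m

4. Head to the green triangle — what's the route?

turn left 15°, forward 5.7 m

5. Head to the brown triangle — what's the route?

turn left 80°, forward 4.3 m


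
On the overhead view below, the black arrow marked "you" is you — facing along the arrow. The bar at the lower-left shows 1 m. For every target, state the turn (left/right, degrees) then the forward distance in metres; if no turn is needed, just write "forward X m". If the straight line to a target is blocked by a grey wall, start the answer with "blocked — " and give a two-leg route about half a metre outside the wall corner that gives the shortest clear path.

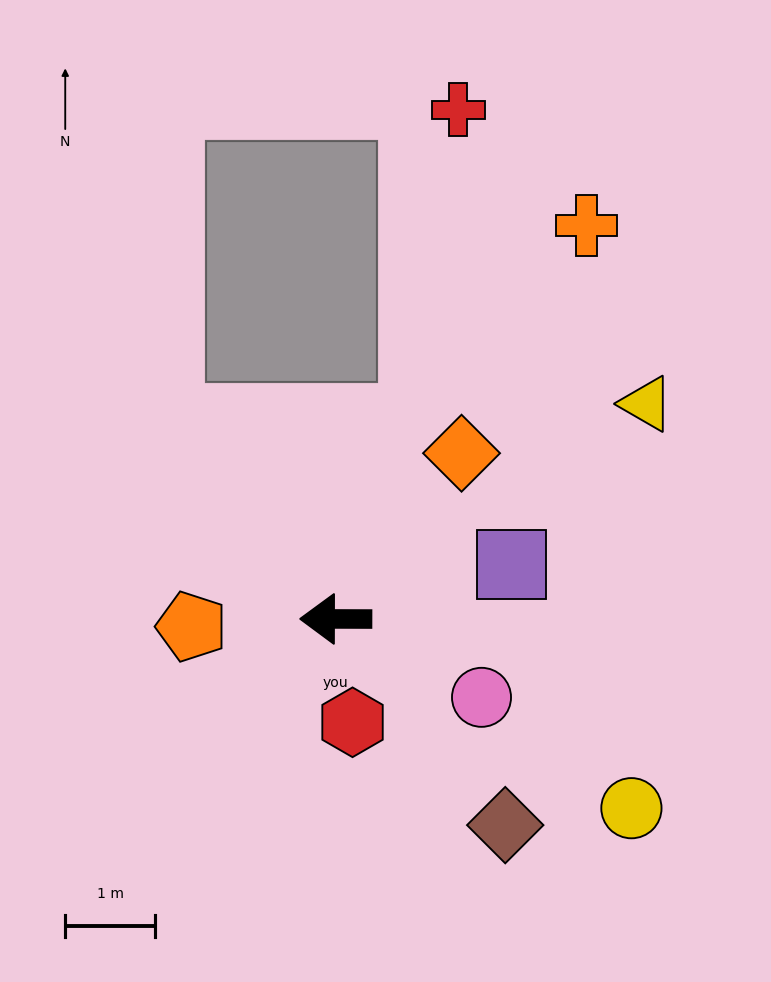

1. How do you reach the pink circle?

turn left 152°, forward 1.8 m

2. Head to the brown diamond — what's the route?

turn left 130°, forward 3.0 m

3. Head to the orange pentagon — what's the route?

turn left 3°, forward 1.6 m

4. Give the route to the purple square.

turn right 163°, forward 2.0 m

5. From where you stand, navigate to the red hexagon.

turn left 99°, forward 1.2 m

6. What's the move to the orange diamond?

turn right 127°, forward 2.3 m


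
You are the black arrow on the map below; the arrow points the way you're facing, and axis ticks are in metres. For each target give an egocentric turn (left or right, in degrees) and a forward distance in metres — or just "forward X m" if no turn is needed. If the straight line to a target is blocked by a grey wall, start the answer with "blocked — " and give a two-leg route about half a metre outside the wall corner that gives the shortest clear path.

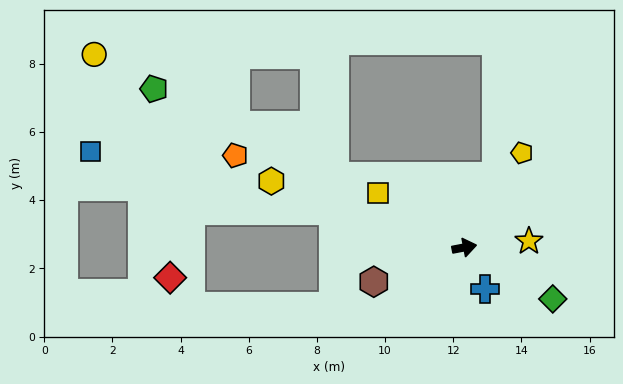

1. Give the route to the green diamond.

turn right 41°, forward 3.0 m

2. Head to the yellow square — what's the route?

turn left 137°, forward 3.0 m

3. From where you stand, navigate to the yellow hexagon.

turn left 150°, forward 6.0 m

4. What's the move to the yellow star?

turn right 5°, forward 1.9 m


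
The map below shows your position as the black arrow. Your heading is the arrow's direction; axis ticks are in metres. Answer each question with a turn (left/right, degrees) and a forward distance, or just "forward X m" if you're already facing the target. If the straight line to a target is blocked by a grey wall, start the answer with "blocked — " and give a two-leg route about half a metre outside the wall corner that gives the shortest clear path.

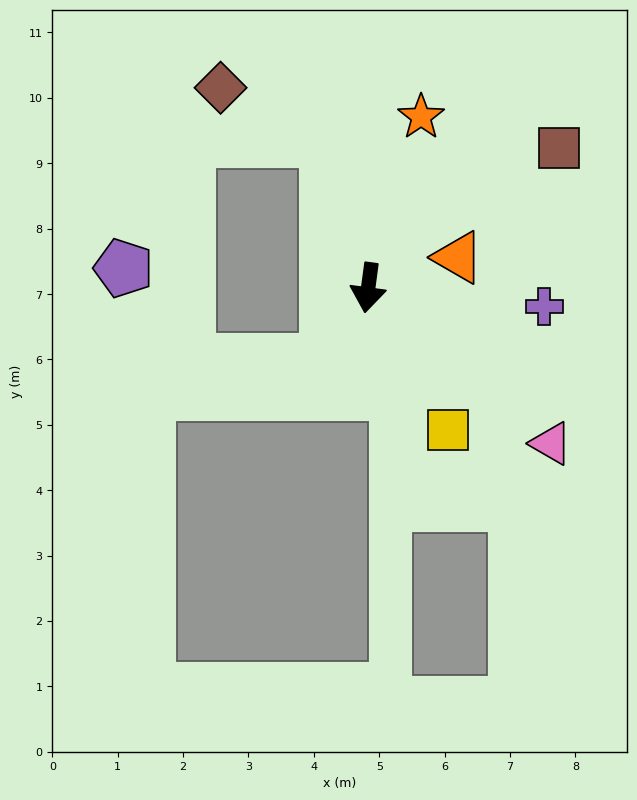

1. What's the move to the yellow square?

turn left 37°, forward 2.5 m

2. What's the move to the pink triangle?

turn left 57°, forward 3.7 m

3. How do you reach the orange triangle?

turn left 116°, forward 1.5 m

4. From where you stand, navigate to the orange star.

turn left 170°, forward 2.7 m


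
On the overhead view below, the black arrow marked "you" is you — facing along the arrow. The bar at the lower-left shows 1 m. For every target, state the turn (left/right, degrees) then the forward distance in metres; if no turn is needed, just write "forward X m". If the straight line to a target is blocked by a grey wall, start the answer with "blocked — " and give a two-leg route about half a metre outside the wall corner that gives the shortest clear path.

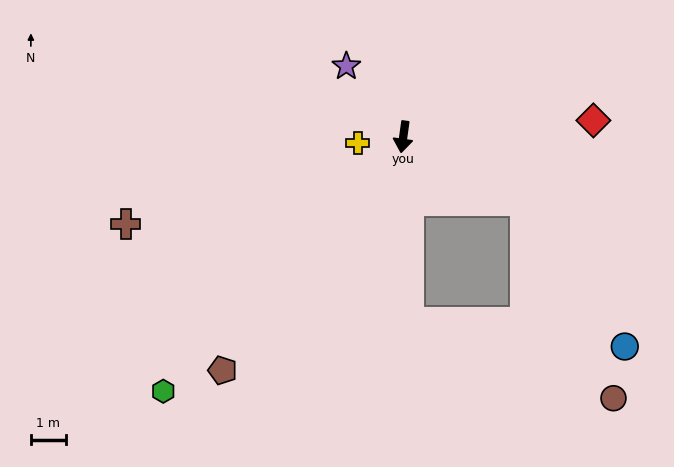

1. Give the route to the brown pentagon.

turn right 30°, forward 8.5 m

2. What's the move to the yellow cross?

turn right 75°, forward 1.3 m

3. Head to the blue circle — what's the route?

blocked — turn left 70°, forward 4.0 m, then turn right 28°, forward 5.1 m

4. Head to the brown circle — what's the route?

blocked — turn left 70°, forward 4.0 m, then turn right 38°, forward 6.2 m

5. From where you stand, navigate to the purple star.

turn right 133°, forward 2.6 m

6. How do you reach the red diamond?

turn left 103°, forward 5.5 m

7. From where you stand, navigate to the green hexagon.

turn right 35°, forward 10.1 m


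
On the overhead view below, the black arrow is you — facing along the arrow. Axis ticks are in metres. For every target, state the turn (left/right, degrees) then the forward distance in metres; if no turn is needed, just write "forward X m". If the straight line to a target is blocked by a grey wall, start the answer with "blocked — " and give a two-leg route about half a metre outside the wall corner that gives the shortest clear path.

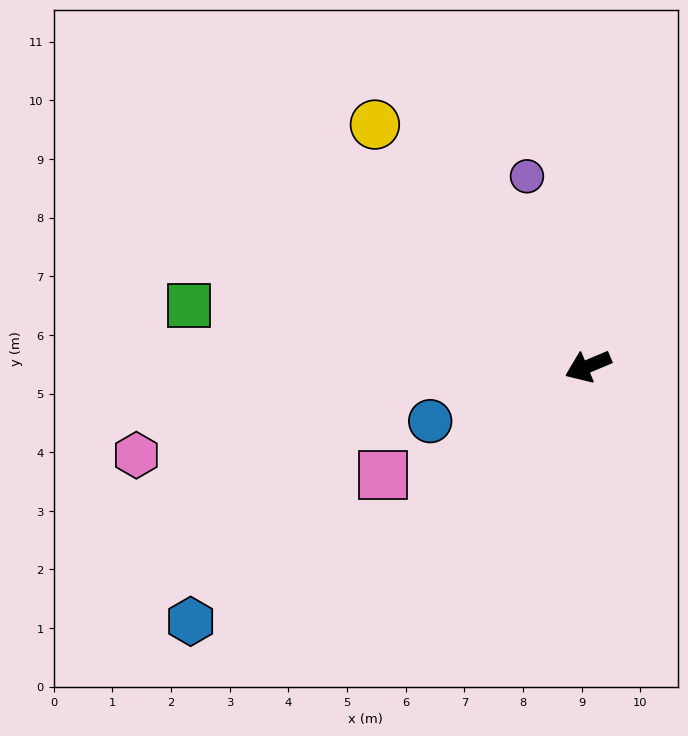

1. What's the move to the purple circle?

turn right 95°, forward 3.4 m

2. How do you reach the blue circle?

turn right 4°, forward 2.8 m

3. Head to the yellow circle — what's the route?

turn right 71°, forward 5.5 m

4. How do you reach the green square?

turn right 31°, forward 6.9 m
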